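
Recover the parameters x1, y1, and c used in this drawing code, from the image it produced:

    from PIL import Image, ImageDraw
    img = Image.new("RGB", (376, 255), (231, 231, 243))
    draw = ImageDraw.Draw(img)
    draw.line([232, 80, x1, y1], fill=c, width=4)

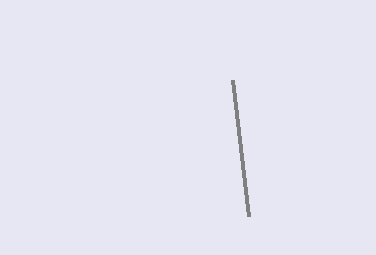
x1 = 248, y1 = 216, c = 'gray'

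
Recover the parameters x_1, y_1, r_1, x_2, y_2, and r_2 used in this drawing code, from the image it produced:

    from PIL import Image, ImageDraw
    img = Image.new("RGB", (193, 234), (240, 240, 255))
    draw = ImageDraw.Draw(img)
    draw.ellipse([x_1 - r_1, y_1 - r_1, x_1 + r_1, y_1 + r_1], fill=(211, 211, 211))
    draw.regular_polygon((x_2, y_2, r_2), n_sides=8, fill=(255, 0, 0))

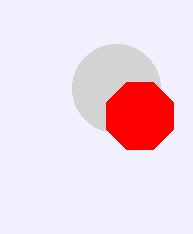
x_1 = 116; y_1 = 88; r_1 = 44; x_2 = 140; y_2 = 116; r_2 = 36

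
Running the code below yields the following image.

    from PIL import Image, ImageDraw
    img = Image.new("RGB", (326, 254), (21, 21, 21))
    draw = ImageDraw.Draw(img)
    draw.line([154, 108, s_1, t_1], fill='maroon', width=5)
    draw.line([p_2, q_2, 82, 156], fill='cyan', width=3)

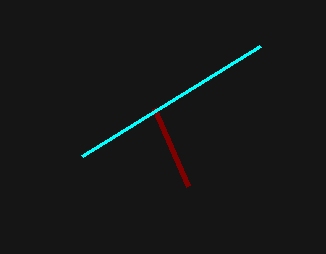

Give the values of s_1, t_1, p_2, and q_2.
s_1 = 188
t_1 = 186
p_2 = 260
q_2 = 46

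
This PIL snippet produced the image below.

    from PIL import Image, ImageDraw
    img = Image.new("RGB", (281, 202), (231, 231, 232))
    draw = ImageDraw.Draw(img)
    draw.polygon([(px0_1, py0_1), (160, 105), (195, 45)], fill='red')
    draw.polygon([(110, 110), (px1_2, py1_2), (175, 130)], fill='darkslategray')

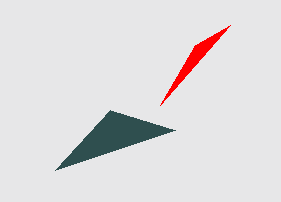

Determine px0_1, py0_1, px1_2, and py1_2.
px0_1 = 230, py0_1 = 25, px1_2 = 55, py1_2 = 170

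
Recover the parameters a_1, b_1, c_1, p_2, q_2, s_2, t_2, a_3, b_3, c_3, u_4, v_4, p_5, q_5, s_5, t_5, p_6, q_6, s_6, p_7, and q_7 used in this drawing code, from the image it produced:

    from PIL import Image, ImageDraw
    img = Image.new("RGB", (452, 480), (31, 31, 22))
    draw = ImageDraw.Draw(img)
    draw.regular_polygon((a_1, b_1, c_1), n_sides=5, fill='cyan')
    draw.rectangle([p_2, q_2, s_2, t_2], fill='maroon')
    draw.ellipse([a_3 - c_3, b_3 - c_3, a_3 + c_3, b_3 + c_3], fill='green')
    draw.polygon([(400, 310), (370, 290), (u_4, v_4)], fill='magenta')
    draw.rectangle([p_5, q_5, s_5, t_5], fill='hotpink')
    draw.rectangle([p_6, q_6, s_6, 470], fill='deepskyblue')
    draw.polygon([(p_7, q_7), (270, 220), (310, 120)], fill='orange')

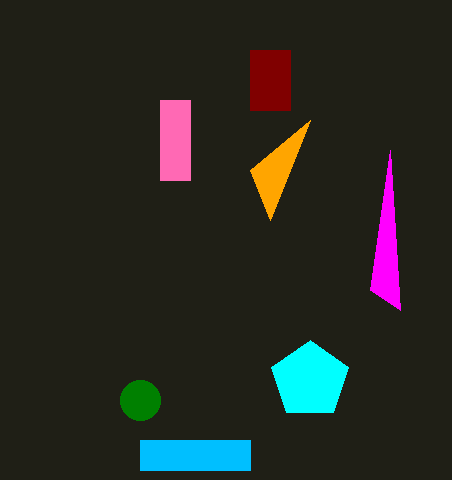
a_1 = 310, b_1 = 380, c_1 = 40, p_2 = 250, q_2 = 50, s_2 = 290, t_2 = 110, a_3 = 140, b_3 = 400, c_3 = 20, u_4 = 390, v_4 = 150, p_5 = 160, q_5 = 100, s_5 = 190, t_5 = 180, p_6 = 140, q_6 = 440, s_6 = 250, p_7 = 250, q_7 = 170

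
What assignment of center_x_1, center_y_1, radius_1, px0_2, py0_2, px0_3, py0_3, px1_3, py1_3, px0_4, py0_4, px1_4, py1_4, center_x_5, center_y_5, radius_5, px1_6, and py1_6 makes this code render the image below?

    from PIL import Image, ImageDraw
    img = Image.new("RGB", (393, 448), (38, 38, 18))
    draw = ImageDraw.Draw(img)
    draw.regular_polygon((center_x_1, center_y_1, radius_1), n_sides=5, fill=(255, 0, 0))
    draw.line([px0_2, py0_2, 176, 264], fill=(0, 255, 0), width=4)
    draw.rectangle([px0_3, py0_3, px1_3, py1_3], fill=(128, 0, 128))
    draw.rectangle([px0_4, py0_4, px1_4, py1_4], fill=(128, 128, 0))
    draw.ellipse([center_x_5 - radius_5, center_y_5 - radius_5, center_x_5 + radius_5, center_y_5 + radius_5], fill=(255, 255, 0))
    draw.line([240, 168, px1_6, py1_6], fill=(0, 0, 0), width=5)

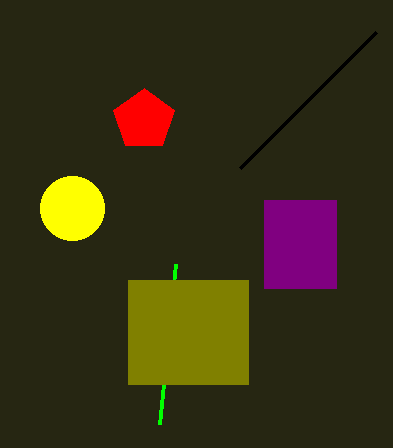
center_x_1 = 144, center_y_1 = 120, radius_1 = 32, px0_2 = 160, py0_2 = 424, px0_3 = 264, py0_3 = 200, px1_3 = 336, py1_3 = 288, px0_4 = 128, py0_4 = 280, px1_4 = 248, py1_4 = 384, center_x_5 = 72, center_y_5 = 208, radius_5 = 32, px1_6 = 376, py1_6 = 32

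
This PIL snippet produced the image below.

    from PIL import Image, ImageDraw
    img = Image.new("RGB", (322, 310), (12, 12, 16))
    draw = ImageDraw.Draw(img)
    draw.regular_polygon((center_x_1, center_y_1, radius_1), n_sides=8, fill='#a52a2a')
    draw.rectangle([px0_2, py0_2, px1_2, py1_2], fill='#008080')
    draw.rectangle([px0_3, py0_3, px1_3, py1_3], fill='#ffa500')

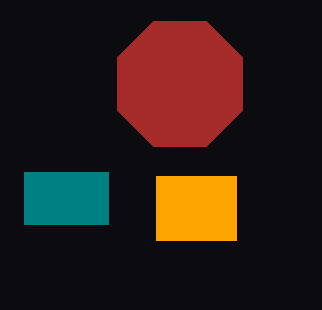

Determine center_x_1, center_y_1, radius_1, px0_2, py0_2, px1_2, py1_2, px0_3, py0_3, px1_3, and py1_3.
center_x_1 = 180
center_y_1 = 84
radius_1 = 68
px0_2 = 24
py0_2 = 172
px1_2 = 108
py1_2 = 224
px0_3 = 156
py0_3 = 176
px1_3 = 236
py1_3 = 240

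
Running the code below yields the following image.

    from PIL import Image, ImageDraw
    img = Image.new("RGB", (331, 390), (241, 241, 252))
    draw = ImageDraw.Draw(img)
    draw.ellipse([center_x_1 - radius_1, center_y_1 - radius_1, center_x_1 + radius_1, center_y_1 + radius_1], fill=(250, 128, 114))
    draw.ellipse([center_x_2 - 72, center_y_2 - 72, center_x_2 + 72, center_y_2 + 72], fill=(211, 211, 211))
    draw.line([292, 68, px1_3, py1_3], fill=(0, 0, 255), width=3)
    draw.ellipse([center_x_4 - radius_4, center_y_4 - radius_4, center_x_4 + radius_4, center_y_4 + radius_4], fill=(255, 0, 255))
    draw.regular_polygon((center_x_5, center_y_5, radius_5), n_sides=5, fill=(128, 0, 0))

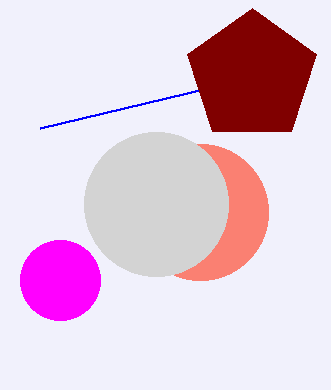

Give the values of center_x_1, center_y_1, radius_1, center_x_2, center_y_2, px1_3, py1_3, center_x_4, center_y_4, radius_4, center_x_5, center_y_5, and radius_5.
center_x_1 = 200, center_y_1 = 212, radius_1 = 68, center_x_2 = 156, center_y_2 = 204, px1_3 = 40, py1_3 = 128, center_x_4 = 60, center_y_4 = 280, radius_4 = 40, center_x_5 = 252, center_y_5 = 76, radius_5 = 68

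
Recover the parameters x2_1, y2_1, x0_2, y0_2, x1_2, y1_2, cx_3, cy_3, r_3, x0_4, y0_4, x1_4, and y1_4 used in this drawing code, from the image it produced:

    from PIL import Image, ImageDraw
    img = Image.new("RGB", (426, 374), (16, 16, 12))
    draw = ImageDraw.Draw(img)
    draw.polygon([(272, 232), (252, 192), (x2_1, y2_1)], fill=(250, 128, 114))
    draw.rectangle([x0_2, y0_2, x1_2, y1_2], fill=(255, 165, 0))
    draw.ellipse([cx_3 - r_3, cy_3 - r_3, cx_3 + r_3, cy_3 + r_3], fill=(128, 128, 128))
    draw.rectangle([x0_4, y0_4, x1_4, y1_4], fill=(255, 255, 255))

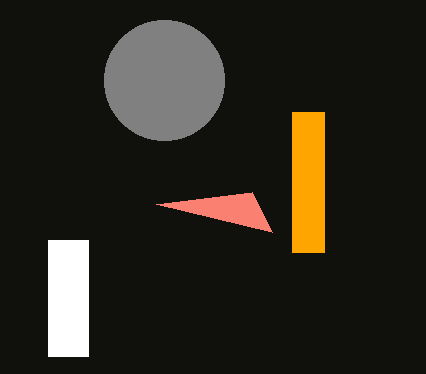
x2_1 = 156, y2_1 = 204, x0_2 = 292, y0_2 = 112, x1_2 = 324, y1_2 = 252, cx_3 = 164, cy_3 = 80, r_3 = 60, x0_4 = 48, y0_4 = 240, x1_4 = 88, y1_4 = 356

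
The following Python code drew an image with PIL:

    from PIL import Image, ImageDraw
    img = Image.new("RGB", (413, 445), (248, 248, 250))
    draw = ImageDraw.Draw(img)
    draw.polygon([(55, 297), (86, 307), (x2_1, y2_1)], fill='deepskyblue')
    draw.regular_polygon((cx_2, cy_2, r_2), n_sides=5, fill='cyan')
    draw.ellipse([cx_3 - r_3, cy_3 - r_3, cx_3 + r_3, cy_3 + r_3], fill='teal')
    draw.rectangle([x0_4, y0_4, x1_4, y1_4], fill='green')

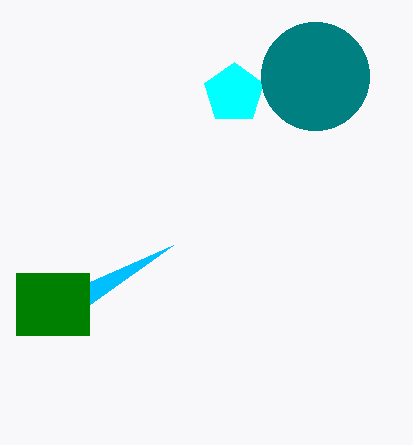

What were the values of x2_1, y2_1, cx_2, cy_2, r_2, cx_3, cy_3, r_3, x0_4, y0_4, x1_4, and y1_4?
x2_1 = 173
y2_1 = 245
cx_2 = 234
cy_2 = 93
r_2 = 31
cx_3 = 315
cy_3 = 76
r_3 = 54
x0_4 = 16
y0_4 = 273
x1_4 = 89
y1_4 = 335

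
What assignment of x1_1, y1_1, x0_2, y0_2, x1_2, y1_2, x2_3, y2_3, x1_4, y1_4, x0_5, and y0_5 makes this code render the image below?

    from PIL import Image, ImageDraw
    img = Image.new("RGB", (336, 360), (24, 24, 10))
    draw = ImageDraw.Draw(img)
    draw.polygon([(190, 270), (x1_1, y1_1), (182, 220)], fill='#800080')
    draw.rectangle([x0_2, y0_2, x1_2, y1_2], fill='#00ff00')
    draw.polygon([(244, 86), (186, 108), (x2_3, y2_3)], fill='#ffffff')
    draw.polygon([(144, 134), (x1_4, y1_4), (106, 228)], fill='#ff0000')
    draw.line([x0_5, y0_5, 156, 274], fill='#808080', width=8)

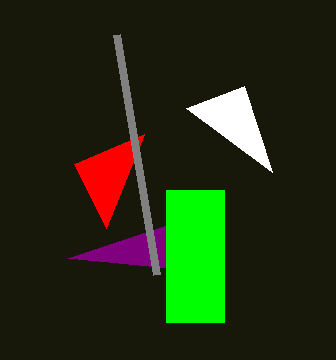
x1_1 = 68; y1_1 = 258; x0_2 = 166; y0_2 = 190; x1_2 = 224; y1_2 = 322; x2_3 = 272; y2_3 = 172; x1_4 = 74; y1_4 = 164; x0_5 = 116; y0_5 = 34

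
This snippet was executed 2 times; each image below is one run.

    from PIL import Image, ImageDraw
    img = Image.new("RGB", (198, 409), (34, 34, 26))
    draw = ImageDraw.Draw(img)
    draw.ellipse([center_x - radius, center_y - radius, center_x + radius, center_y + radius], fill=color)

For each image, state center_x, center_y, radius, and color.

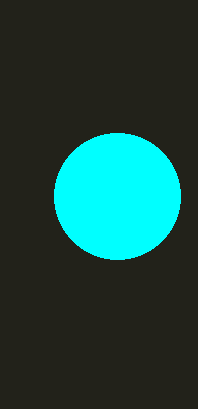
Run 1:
center_x = 117
center_y = 196
radius = 63
color = 'cyan'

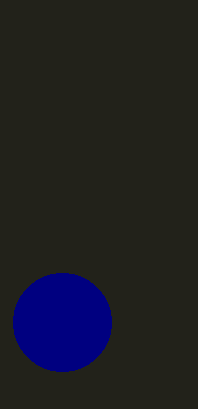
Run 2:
center_x = 62; center_y = 322; radius = 49; color = 'navy'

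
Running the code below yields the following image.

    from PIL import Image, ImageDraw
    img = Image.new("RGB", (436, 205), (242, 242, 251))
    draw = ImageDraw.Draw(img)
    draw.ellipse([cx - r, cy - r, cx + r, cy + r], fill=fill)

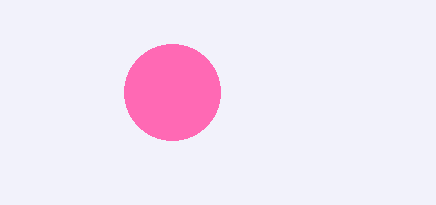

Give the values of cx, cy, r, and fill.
cx = 172, cy = 92, r = 48, fill = 'hotpink'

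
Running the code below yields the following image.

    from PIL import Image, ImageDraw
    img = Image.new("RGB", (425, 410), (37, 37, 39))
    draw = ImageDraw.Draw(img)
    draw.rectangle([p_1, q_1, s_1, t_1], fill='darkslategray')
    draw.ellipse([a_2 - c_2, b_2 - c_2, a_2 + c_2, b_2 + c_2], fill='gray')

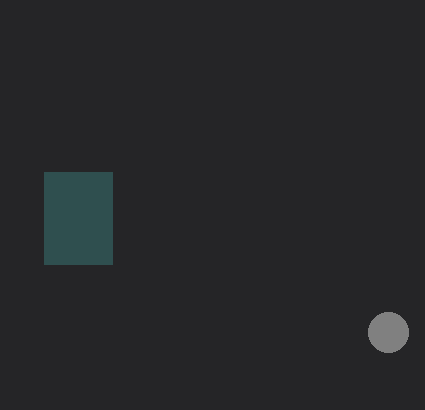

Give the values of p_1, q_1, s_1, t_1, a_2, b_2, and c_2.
p_1 = 44, q_1 = 172, s_1 = 112, t_1 = 264, a_2 = 388, b_2 = 332, c_2 = 20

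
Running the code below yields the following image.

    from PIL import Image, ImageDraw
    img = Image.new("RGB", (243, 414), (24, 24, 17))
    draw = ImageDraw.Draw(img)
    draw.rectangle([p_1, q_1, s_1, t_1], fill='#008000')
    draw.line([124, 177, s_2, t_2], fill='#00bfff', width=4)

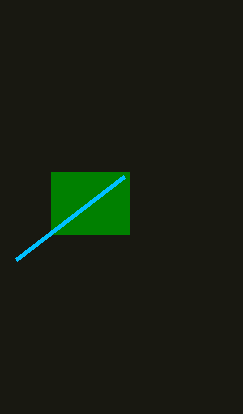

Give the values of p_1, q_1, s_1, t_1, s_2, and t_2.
p_1 = 51
q_1 = 172
s_1 = 129
t_1 = 234
s_2 = 16
t_2 = 260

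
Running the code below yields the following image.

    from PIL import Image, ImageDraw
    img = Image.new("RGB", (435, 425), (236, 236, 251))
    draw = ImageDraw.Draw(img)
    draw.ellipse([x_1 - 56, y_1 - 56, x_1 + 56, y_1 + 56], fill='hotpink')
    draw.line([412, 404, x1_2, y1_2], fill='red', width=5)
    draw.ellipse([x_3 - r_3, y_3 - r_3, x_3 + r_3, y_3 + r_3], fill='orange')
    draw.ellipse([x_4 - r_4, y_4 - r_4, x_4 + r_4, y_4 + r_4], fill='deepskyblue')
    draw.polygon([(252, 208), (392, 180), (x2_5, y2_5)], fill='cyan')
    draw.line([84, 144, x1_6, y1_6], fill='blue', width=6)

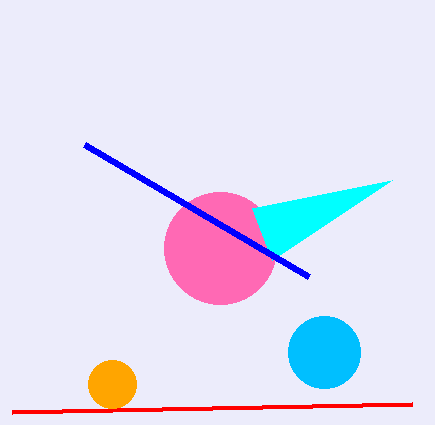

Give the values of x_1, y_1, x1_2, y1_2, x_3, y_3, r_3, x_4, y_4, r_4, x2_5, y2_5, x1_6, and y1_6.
x_1 = 220; y_1 = 248; x1_2 = 12; y1_2 = 412; x_3 = 112; y_3 = 384; r_3 = 24; x_4 = 324; y_4 = 352; r_4 = 36; x2_5 = 272; y2_5 = 260; x1_6 = 308; y1_6 = 276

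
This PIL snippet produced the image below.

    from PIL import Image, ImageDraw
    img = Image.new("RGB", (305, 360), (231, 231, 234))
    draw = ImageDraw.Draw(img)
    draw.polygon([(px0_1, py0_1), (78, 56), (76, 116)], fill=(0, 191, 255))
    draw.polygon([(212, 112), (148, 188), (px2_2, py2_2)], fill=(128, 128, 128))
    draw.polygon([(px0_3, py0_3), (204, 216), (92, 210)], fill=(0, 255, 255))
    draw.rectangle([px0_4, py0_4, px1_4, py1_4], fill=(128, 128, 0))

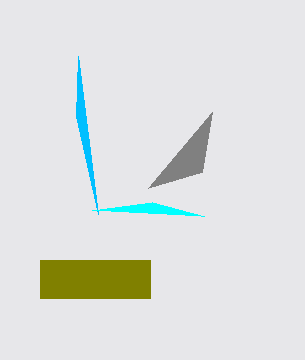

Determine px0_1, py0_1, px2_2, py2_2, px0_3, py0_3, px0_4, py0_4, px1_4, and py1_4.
px0_1 = 98
py0_1 = 214
px2_2 = 202
py2_2 = 172
px0_3 = 152
py0_3 = 202
px0_4 = 40
py0_4 = 260
px1_4 = 150
py1_4 = 298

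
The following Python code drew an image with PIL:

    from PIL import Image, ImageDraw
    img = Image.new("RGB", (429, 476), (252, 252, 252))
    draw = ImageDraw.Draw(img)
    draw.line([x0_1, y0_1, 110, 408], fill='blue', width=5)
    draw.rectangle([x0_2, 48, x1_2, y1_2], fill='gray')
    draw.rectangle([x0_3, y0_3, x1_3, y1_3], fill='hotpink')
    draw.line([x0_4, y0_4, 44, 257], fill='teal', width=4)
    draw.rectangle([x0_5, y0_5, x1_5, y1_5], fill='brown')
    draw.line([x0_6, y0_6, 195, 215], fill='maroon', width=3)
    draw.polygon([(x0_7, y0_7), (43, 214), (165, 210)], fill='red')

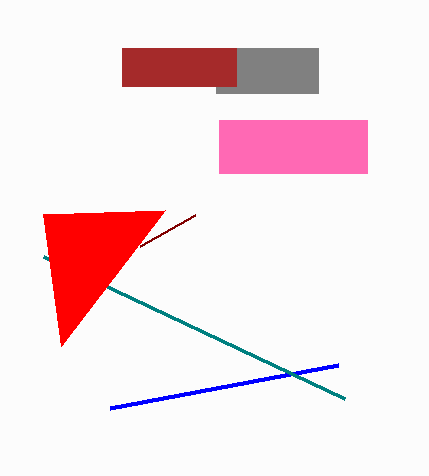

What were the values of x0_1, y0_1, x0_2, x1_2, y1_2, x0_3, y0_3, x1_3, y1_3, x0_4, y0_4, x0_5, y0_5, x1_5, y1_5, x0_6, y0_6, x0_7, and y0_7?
x0_1 = 338; y0_1 = 365; x0_2 = 216; x1_2 = 318; y1_2 = 93; x0_3 = 219; y0_3 = 120; x1_3 = 367; y1_3 = 173; x0_4 = 345; y0_4 = 399; x0_5 = 122; y0_5 = 48; x1_5 = 236; y1_5 = 86; x0_6 = 140; y0_6 = 246; x0_7 = 61; y0_7 = 346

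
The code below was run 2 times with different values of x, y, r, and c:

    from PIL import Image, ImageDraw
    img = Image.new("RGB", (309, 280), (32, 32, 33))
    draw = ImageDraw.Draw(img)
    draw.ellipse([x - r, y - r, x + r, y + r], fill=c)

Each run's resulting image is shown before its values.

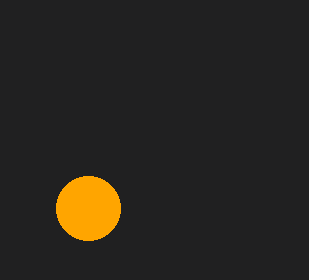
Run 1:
x = 88, y = 208, r = 32, c = 'orange'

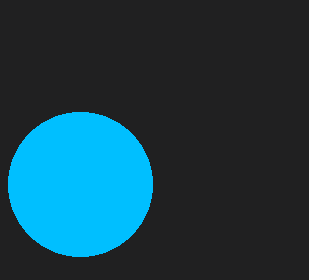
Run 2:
x = 80
y = 184
r = 72
c = 'deepskyblue'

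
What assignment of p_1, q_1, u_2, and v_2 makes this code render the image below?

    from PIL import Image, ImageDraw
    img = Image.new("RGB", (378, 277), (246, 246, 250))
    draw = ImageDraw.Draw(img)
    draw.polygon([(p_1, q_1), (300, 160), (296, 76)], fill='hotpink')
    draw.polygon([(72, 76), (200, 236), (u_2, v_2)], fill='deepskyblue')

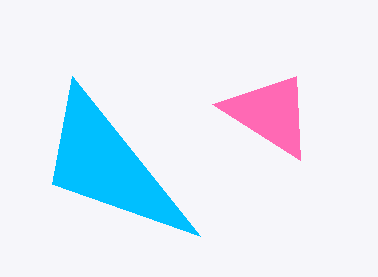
p_1 = 212, q_1 = 104, u_2 = 52, v_2 = 184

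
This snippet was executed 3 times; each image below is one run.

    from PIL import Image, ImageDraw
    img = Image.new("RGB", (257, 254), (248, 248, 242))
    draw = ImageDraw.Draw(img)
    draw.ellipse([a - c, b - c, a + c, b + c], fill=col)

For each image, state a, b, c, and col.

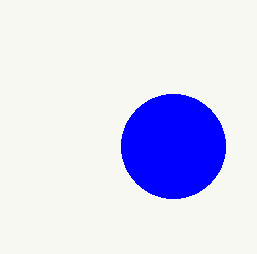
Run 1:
a = 173
b = 146
c = 52
col = 'blue'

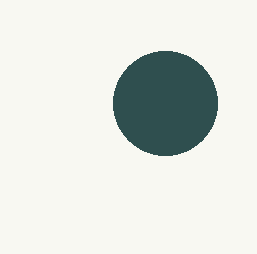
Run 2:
a = 165; b = 103; c = 52; col = 'darkslategray'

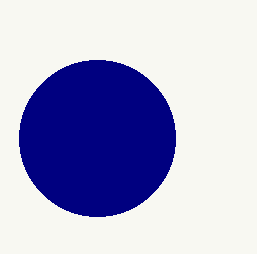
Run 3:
a = 97, b = 138, c = 78, col = 'navy'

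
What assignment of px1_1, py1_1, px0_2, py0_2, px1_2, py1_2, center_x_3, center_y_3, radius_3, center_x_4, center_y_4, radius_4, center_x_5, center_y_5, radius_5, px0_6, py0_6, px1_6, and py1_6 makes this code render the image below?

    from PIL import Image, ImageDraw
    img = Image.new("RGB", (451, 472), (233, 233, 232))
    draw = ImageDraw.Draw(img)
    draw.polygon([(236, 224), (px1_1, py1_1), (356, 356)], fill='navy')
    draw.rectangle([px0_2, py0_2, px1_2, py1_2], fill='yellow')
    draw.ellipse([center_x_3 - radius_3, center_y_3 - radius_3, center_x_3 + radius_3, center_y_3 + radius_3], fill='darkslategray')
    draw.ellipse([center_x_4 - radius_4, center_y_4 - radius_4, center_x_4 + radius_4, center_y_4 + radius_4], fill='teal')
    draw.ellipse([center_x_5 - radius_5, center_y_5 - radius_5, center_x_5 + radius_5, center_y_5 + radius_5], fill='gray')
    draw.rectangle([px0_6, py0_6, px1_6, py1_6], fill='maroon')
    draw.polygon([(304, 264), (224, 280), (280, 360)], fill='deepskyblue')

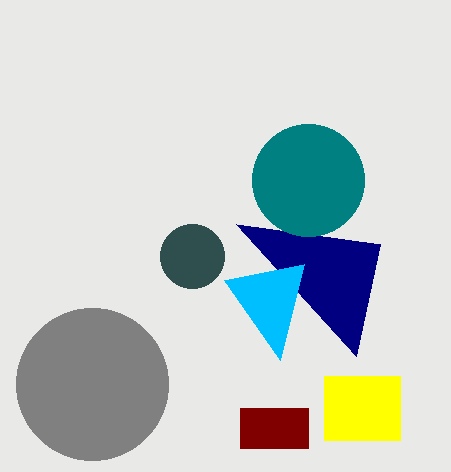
px1_1 = 380, py1_1 = 244, px0_2 = 324, py0_2 = 376, px1_2 = 400, py1_2 = 440, center_x_3 = 192, center_y_3 = 256, radius_3 = 32, center_x_4 = 308, center_y_4 = 180, radius_4 = 56, center_x_5 = 92, center_y_5 = 384, radius_5 = 76, px0_6 = 240, py0_6 = 408, px1_6 = 308, py1_6 = 448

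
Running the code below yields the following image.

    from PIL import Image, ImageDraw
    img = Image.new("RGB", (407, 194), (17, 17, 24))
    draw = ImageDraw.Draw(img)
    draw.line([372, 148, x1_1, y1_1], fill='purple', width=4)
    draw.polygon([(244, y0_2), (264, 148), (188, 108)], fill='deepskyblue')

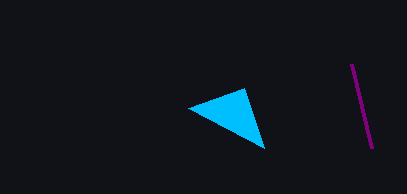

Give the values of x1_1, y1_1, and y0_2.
x1_1 = 352, y1_1 = 64, y0_2 = 88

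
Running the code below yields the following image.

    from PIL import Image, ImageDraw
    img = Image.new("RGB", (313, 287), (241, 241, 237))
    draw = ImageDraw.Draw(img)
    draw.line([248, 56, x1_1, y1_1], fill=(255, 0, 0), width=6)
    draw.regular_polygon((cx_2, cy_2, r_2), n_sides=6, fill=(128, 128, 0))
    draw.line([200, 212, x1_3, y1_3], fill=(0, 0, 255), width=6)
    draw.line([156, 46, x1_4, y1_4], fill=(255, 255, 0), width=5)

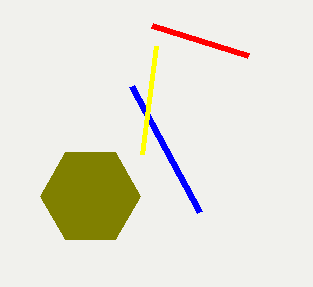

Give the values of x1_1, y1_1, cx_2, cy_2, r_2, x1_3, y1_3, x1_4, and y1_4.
x1_1 = 152, y1_1 = 26, cx_2 = 90, cy_2 = 196, r_2 = 50, x1_3 = 132, y1_3 = 86, x1_4 = 142, y1_4 = 154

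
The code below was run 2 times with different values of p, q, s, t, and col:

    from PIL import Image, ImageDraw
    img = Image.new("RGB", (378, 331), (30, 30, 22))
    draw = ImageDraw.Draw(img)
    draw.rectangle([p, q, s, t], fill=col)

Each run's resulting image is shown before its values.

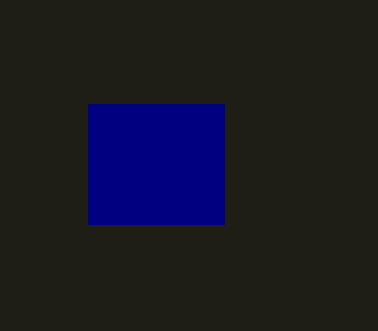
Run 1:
p = 88
q = 104
s = 224
t = 224
col = 'navy'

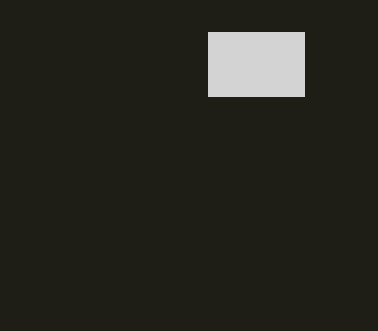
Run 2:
p = 208
q = 32
s = 304
t = 96
col = 'lightgray'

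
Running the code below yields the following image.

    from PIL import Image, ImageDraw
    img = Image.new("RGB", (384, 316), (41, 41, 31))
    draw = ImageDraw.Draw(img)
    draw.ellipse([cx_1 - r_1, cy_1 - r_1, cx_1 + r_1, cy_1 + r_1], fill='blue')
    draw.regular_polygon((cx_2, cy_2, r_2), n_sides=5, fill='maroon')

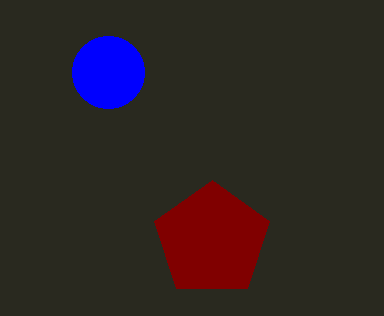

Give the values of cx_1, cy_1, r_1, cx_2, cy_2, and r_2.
cx_1 = 108, cy_1 = 72, r_1 = 36, cx_2 = 212, cy_2 = 240, r_2 = 60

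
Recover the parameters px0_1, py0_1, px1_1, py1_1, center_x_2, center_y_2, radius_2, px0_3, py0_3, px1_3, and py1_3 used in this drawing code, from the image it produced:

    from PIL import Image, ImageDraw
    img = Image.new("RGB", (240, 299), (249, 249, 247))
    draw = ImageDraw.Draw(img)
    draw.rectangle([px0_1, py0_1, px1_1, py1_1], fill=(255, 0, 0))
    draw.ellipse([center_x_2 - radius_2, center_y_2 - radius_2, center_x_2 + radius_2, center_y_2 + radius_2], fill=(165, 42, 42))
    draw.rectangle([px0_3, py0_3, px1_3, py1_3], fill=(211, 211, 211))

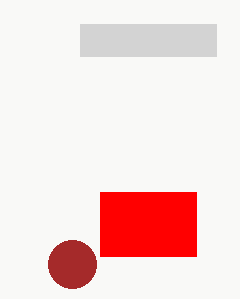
px0_1 = 100, py0_1 = 192, px1_1 = 196, py1_1 = 256, center_x_2 = 72, center_y_2 = 264, radius_2 = 24, px0_3 = 80, py0_3 = 24, px1_3 = 216, py1_3 = 56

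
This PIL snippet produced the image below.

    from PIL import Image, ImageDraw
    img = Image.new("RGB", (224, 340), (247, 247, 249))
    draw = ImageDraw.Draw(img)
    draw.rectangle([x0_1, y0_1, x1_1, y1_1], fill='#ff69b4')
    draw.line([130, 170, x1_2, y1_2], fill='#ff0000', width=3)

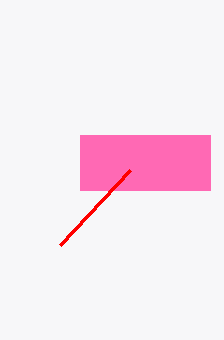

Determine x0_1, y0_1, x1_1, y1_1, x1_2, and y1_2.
x0_1 = 80; y0_1 = 135; x1_1 = 210; y1_1 = 190; x1_2 = 60; y1_2 = 245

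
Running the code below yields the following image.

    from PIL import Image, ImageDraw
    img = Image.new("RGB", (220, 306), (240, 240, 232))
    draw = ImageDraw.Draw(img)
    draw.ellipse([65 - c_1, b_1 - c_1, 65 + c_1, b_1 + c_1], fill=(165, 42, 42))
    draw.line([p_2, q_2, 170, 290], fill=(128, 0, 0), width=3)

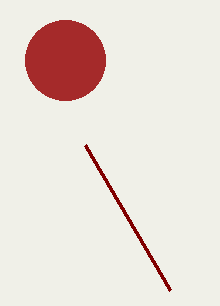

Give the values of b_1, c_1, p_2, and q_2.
b_1 = 60, c_1 = 40, p_2 = 85, q_2 = 145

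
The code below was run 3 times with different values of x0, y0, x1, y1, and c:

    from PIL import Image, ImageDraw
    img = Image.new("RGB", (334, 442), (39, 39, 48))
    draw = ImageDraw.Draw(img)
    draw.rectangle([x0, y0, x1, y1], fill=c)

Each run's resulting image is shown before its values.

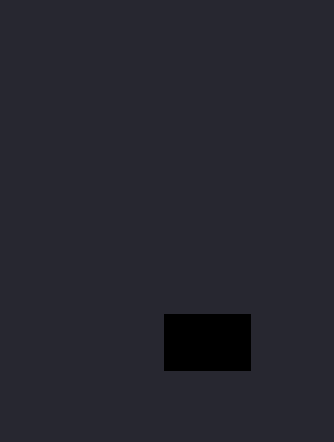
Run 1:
x0 = 164
y0 = 314
x1 = 250
y1 = 370
c = 'black'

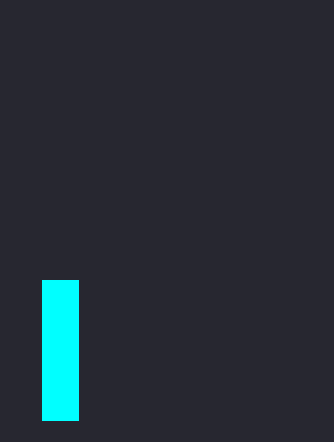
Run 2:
x0 = 42, y0 = 280, x1 = 78, y1 = 420, c = 'cyan'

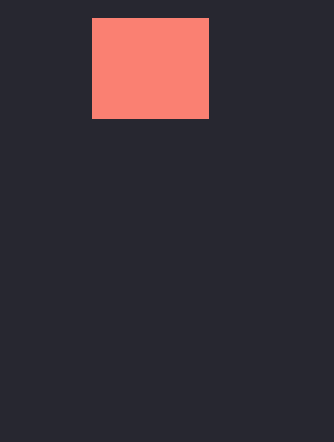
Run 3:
x0 = 92; y0 = 18; x1 = 208; y1 = 118; c = 'salmon'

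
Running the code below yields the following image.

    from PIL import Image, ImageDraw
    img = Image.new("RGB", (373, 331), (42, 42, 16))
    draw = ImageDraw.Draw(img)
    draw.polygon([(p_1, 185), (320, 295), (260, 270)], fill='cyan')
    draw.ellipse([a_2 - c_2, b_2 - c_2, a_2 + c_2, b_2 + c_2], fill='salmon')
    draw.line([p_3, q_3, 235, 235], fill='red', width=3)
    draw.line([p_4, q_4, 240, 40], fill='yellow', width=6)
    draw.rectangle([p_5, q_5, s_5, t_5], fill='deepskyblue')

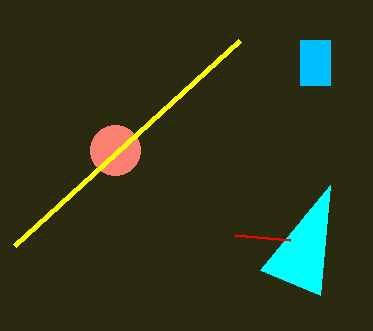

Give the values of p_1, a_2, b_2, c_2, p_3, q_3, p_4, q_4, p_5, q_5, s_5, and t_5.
p_1 = 330
a_2 = 115
b_2 = 150
c_2 = 25
p_3 = 290
q_3 = 240
p_4 = 15
q_4 = 245
p_5 = 300
q_5 = 40
s_5 = 330
t_5 = 85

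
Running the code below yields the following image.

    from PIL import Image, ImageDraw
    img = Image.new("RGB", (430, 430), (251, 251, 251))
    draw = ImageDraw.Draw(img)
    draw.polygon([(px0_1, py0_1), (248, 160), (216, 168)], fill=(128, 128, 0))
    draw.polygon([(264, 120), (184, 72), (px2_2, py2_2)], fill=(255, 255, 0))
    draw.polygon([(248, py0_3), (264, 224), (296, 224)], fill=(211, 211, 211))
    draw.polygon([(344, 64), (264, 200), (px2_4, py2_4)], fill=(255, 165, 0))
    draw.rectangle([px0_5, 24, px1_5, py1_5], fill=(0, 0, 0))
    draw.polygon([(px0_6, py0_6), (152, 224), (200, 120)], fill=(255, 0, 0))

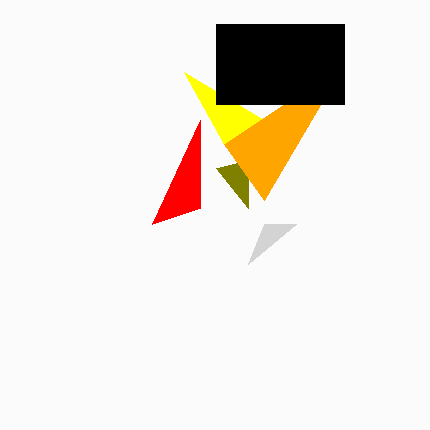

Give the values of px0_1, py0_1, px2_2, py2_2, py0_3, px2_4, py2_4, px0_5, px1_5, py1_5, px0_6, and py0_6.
px0_1 = 248
py0_1 = 208
px2_2 = 224
py2_2 = 144
py0_3 = 264
px2_4 = 224
py2_4 = 144
px0_5 = 216
px1_5 = 344
py1_5 = 104
px0_6 = 200
py0_6 = 208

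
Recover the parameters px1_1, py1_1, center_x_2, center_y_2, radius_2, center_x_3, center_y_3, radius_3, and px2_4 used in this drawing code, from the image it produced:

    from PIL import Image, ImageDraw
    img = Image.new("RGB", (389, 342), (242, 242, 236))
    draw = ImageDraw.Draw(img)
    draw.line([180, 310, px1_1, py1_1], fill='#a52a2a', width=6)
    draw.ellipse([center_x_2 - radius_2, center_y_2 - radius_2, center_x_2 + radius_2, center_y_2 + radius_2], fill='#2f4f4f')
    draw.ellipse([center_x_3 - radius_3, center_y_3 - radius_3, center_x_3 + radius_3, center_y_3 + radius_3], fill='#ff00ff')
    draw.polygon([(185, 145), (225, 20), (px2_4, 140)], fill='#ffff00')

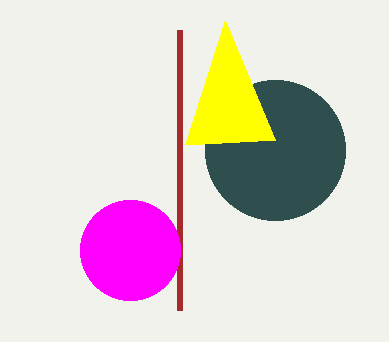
px1_1 = 180; py1_1 = 30; center_x_2 = 275; center_y_2 = 150; radius_2 = 70; center_x_3 = 130; center_y_3 = 250; radius_3 = 50; px2_4 = 275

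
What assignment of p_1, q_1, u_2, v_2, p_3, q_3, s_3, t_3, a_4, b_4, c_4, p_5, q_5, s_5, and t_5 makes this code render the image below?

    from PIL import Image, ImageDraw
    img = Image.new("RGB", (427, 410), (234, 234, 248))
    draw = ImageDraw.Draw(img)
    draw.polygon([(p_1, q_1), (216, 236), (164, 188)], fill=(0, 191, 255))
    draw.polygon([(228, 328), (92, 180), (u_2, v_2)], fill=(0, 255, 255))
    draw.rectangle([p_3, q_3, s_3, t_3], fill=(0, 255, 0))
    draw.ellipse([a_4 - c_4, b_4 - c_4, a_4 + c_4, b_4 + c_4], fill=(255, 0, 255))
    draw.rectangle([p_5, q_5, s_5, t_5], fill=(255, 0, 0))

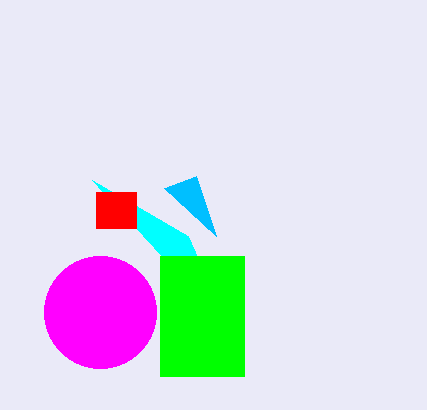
p_1 = 196; q_1 = 176; u_2 = 188; v_2 = 236; p_3 = 160; q_3 = 256; s_3 = 244; t_3 = 376; a_4 = 100; b_4 = 312; c_4 = 56; p_5 = 96; q_5 = 192; s_5 = 136; t_5 = 228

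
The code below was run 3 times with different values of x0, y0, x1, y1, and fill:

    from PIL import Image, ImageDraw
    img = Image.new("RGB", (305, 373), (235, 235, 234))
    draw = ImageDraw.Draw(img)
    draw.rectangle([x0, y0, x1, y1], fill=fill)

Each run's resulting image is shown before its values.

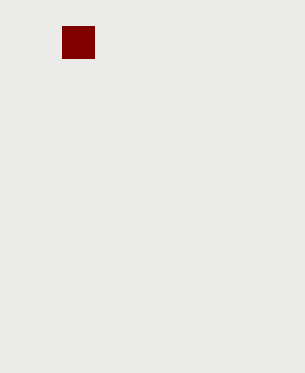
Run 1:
x0 = 62, y0 = 26, x1 = 94, y1 = 58, fill = 'maroon'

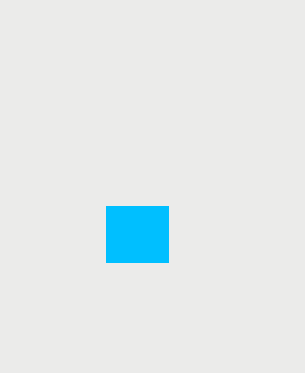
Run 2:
x0 = 106; y0 = 206; x1 = 168; y1 = 262; fill = 'deepskyblue'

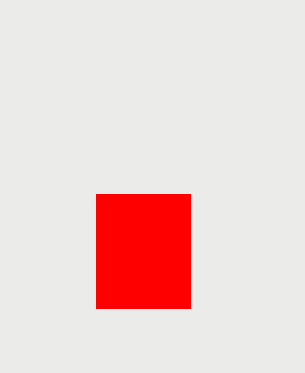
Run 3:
x0 = 96
y0 = 194
x1 = 190
y1 = 308
fill = 'red'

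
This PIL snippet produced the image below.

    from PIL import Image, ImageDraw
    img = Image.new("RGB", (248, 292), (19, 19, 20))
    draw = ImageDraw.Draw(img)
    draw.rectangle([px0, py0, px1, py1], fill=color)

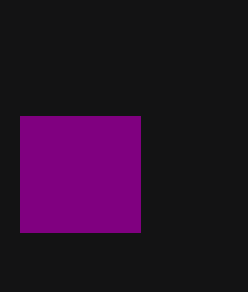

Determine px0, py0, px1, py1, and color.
px0 = 20
py0 = 116
px1 = 140
py1 = 232
color = 'purple'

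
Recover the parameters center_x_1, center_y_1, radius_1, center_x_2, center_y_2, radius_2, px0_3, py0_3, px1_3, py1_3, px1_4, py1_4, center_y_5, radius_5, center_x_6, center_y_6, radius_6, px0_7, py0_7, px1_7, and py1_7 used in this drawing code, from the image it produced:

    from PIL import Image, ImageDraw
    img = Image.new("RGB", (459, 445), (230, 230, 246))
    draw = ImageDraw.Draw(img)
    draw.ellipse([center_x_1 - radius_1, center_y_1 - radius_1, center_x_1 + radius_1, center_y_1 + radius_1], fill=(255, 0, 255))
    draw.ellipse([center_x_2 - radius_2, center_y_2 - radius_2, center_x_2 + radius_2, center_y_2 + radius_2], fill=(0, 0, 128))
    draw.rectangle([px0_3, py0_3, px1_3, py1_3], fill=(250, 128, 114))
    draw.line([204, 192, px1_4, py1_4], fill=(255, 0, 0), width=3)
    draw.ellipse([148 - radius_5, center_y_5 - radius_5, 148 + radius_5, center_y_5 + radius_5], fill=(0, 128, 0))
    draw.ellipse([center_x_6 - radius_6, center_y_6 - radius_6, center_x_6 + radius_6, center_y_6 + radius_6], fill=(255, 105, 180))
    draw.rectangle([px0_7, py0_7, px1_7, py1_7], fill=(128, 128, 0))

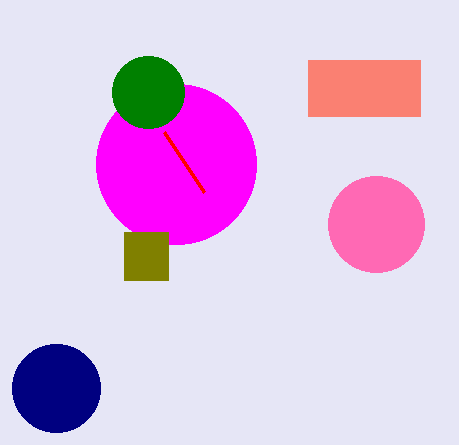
center_x_1 = 176, center_y_1 = 164, radius_1 = 80, center_x_2 = 56, center_y_2 = 388, radius_2 = 44, px0_3 = 308, py0_3 = 60, px1_3 = 420, py1_3 = 116, px1_4 = 164, py1_4 = 132, center_y_5 = 92, radius_5 = 36, center_x_6 = 376, center_y_6 = 224, radius_6 = 48, px0_7 = 124, py0_7 = 232, px1_7 = 168, py1_7 = 280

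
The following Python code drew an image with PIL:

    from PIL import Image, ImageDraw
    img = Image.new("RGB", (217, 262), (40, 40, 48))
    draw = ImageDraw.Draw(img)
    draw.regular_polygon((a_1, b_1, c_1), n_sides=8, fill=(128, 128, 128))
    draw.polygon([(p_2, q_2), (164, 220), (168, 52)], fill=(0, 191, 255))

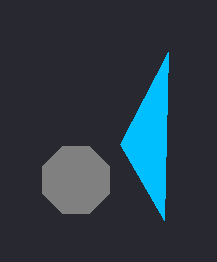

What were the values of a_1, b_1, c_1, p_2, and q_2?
a_1 = 76; b_1 = 180; c_1 = 36; p_2 = 120; q_2 = 144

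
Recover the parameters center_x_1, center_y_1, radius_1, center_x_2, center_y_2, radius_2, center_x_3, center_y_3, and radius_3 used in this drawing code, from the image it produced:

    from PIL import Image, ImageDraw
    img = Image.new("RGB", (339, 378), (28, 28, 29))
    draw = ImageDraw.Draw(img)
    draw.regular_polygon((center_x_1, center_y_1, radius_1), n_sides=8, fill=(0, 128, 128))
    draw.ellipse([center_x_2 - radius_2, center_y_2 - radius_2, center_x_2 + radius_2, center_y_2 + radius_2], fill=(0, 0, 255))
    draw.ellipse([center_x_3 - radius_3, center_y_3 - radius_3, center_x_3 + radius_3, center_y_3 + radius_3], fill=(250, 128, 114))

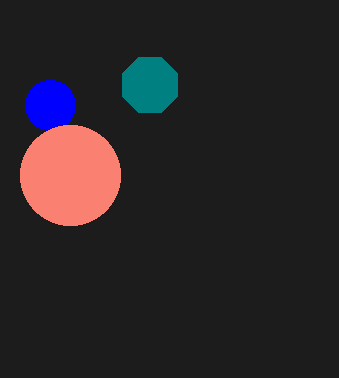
center_x_1 = 150; center_y_1 = 85; radius_1 = 30; center_x_2 = 50; center_y_2 = 105; radius_2 = 25; center_x_3 = 70; center_y_3 = 175; radius_3 = 50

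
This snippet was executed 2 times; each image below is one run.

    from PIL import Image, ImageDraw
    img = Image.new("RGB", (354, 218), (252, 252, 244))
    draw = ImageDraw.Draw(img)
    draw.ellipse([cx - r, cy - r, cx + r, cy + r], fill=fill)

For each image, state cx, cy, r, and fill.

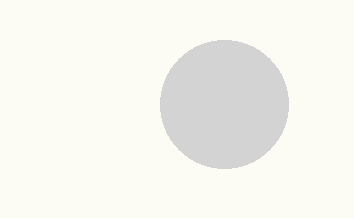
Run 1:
cx = 224; cy = 104; r = 64; fill = 'lightgray'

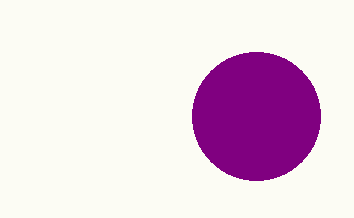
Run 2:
cx = 256, cy = 116, r = 64, fill = 'purple'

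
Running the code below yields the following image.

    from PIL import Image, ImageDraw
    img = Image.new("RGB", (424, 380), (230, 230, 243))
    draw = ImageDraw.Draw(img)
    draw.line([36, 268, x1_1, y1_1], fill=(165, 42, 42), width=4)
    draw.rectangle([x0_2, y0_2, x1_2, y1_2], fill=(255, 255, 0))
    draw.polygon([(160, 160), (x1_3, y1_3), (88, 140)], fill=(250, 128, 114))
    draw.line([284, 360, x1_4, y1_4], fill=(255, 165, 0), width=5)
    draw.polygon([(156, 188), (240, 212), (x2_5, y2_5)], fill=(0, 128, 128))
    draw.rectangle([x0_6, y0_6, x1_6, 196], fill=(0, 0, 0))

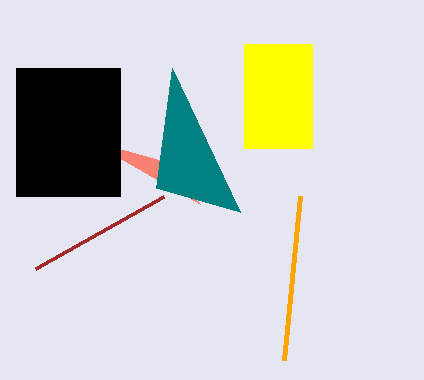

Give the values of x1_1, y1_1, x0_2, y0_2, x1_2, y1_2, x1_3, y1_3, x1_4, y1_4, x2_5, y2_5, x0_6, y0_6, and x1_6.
x1_1 = 164
y1_1 = 196
x0_2 = 244
y0_2 = 44
x1_2 = 312
y1_2 = 148
x1_3 = 200
y1_3 = 204
x1_4 = 300
y1_4 = 196
x2_5 = 172
y2_5 = 68
x0_6 = 16
y0_6 = 68
x1_6 = 120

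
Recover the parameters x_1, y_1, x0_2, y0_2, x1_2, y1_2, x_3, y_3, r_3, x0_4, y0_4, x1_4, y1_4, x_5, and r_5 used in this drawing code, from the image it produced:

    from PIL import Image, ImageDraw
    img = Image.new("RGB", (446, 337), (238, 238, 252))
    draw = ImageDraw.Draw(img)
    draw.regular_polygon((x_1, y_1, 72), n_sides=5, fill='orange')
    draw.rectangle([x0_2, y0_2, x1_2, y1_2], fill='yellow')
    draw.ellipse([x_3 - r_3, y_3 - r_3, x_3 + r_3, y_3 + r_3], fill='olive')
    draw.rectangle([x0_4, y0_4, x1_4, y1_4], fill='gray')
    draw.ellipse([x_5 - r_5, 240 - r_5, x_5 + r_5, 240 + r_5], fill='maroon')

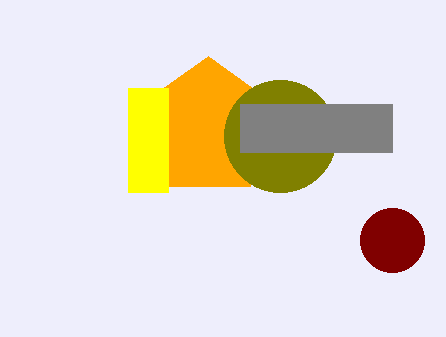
x_1 = 208
y_1 = 128
x0_2 = 128
y0_2 = 88
x1_2 = 168
y1_2 = 192
x_3 = 280
y_3 = 136
r_3 = 56
x0_4 = 240
y0_4 = 104
x1_4 = 392
y1_4 = 152
x_5 = 392
r_5 = 32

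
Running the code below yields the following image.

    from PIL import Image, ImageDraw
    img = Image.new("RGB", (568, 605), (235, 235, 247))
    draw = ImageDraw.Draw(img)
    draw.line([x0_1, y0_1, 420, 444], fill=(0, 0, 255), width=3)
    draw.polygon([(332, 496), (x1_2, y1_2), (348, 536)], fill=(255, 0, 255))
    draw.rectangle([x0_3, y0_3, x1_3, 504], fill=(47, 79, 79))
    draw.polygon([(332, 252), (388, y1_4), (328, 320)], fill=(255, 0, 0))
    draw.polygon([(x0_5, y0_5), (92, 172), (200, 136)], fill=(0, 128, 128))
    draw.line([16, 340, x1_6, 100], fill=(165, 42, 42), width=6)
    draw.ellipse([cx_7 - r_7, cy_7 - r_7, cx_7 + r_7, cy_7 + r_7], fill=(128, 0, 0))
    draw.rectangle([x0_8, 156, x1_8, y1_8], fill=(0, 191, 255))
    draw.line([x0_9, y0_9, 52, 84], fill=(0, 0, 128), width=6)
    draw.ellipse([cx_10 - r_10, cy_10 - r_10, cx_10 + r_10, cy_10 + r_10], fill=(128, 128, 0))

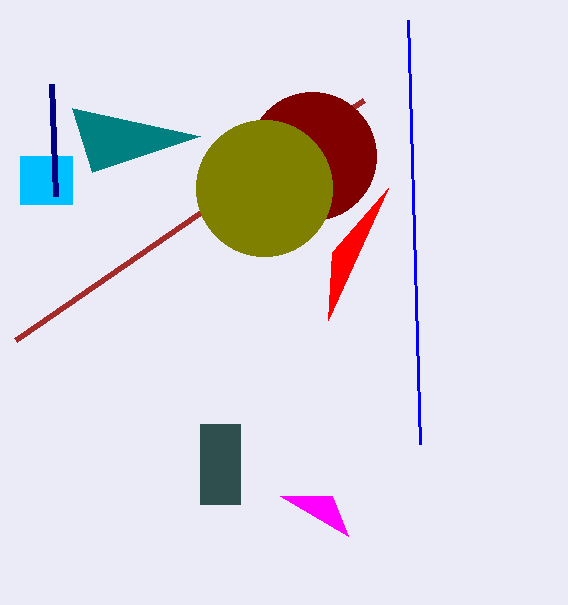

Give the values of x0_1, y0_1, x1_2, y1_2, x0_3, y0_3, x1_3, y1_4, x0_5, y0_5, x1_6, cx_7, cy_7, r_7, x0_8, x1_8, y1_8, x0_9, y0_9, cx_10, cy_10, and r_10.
x0_1 = 408, y0_1 = 20, x1_2 = 280, y1_2 = 496, x0_3 = 200, y0_3 = 424, x1_3 = 240, y1_4 = 188, x0_5 = 72, y0_5 = 108, x1_6 = 364, cx_7 = 312, cy_7 = 156, r_7 = 64, x0_8 = 20, x1_8 = 72, y1_8 = 204, x0_9 = 56, y0_9 = 196, cx_10 = 264, cy_10 = 188, r_10 = 68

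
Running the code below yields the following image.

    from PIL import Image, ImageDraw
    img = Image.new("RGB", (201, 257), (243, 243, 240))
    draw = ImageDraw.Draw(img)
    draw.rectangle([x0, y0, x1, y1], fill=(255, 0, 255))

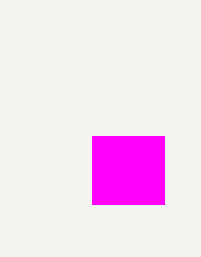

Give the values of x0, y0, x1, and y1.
x0 = 92
y0 = 136
x1 = 164
y1 = 204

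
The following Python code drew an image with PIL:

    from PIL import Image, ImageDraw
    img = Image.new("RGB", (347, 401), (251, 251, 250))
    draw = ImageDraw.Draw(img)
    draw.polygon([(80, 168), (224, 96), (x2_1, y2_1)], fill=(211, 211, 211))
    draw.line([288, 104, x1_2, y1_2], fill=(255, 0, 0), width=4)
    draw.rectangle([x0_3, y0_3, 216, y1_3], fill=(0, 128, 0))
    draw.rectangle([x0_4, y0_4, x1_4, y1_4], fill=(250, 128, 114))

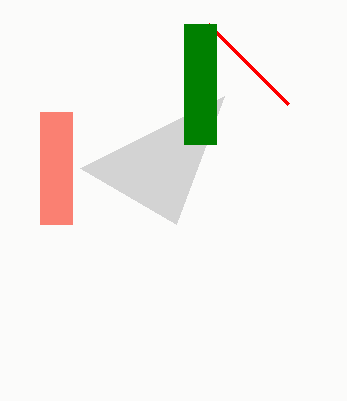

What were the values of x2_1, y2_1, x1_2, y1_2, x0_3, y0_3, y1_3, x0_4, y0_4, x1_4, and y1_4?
x2_1 = 176; y2_1 = 224; x1_2 = 208; y1_2 = 24; x0_3 = 184; y0_3 = 24; y1_3 = 144; x0_4 = 40; y0_4 = 112; x1_4 = 72; y1_4 = 224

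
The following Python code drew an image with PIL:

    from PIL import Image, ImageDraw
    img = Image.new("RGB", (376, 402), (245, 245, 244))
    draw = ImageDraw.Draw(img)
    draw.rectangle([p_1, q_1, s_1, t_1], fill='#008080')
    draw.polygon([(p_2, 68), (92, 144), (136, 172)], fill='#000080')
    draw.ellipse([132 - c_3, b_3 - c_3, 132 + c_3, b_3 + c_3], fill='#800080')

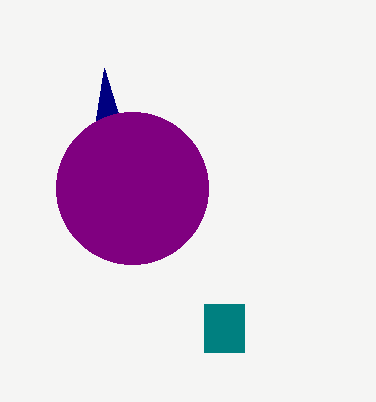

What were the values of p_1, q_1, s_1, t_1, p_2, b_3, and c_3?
p_1 = 204
q_1 = 304
s_1 = 244
t_1 = 352
p_2 = 104
b_3 = 188
c_3 = 76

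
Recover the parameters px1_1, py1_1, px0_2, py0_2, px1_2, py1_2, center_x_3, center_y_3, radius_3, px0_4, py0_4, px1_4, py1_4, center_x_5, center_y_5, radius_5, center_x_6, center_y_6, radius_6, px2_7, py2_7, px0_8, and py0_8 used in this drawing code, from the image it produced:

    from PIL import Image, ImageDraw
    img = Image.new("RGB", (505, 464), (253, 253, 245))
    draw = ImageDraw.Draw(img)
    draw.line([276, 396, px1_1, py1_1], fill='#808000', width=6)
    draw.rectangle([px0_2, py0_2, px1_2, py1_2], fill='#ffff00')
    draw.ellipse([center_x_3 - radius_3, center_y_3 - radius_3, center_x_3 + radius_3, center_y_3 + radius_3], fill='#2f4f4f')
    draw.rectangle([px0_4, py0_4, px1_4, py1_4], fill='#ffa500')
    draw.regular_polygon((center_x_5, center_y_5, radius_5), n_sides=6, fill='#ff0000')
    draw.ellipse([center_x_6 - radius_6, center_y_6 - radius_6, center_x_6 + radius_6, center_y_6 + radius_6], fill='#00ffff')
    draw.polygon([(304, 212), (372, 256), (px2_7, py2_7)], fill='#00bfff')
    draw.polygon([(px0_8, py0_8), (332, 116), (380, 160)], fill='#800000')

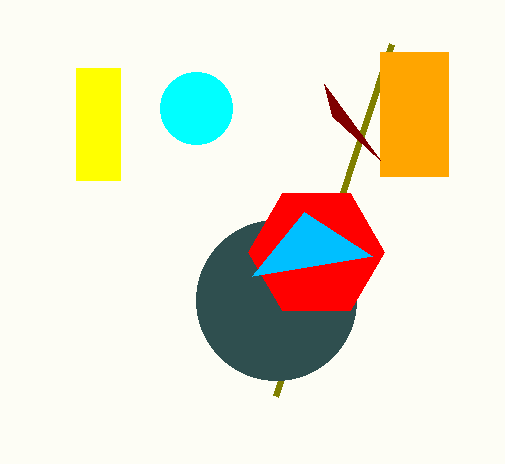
px1_1 = 392
py1_1 = 44
px0_2 = 76
py0_2 = 68
px1_2 = 120
py1_2 = 180
center_x_3 = 276
center_y_3 = 300
radius_3 = 80
px0_4 = 380
py0_4 = 52
px1_4 = 448
py1_4 = 176
center_x_5 = 316
center_y_5 = 252
radius_5 = 68
center_x_6 = 196
center_y_6 = 108
radius_6 = 36
px2_7 = 252
py2_7 = 276
px0_8 = 324
py0_8 = 84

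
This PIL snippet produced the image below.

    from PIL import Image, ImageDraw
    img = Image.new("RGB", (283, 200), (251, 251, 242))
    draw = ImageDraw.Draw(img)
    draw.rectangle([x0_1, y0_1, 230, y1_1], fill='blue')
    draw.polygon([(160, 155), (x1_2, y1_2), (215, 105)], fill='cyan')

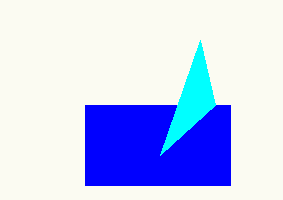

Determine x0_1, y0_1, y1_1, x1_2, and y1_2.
x0_1 = 85; y0_1 = 105; y1_1 = 185; x1_2 = 200; y1_2 = 40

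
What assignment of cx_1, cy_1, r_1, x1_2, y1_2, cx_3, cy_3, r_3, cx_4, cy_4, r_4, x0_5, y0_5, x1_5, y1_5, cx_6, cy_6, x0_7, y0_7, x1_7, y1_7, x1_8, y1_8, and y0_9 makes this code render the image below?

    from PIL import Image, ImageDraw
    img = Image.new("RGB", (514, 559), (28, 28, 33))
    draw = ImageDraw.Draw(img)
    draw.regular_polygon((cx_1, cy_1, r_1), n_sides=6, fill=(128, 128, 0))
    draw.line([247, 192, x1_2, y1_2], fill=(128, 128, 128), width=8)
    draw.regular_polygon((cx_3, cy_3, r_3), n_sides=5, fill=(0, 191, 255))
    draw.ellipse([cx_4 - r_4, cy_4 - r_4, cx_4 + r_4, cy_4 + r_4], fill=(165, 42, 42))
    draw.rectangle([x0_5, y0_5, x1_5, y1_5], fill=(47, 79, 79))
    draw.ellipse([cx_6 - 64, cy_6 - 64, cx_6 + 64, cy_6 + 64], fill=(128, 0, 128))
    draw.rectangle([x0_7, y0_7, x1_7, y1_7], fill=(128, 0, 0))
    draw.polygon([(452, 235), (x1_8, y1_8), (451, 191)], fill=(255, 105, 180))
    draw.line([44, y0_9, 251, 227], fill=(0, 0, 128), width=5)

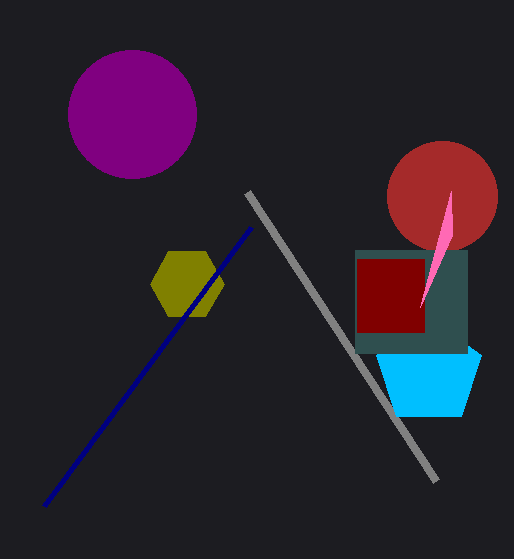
cx_1 = 187, cy_1 = 284, r_1 = 37, x1_2 = 436, y1_2 = 481, cx_3 = 429, cy_3 = 372, r_3 = 55, cx_4 = 442, cy_4 = 196, r_4 = 55, x0_5 = 355, y0_5 = 250, x1_5 = 467, y1_5 = 353, cx_6 = 132, cy_6 = 114, x0_7 = 357, y0_7 = 259, x1_7 = 424, y1_7 = 332, x1_8 = 420, y1_8 = 307, y0_9 = 506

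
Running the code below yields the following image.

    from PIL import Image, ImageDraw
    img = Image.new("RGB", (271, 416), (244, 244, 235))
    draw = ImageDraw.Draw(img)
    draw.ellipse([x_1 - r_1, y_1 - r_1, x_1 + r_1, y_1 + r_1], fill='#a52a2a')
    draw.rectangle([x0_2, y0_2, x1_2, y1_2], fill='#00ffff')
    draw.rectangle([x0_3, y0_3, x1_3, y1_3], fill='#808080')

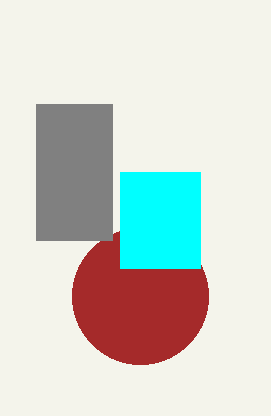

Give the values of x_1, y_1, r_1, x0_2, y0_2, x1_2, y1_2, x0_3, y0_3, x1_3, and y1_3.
x_1 = 140
y_1 = 296
r_1 = 68
x0_2 = 120
y0_2 = 172
x1_2 = 200
y1_2 = 268
x0_3 = 36
y0_3 = 104
x1_3 = 112
y1_3 = 240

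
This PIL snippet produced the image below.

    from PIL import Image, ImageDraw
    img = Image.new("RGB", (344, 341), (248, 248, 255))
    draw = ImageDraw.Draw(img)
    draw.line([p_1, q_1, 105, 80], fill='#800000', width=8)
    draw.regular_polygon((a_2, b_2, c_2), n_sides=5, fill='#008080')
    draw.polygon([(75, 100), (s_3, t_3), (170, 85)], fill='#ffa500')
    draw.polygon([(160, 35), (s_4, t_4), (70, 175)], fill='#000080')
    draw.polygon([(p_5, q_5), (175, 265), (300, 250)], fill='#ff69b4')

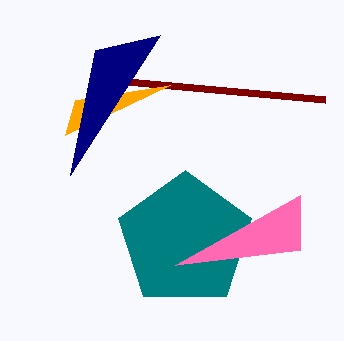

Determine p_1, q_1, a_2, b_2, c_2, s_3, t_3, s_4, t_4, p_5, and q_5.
p_1 = 325, q_1 = 100, a_2 = 185, b_2 = 240, c_2 = 70, s_3 = 65, t_3 = 135, s_4 = 95, t_4 = 50, p_5 = 300, q_5 = 195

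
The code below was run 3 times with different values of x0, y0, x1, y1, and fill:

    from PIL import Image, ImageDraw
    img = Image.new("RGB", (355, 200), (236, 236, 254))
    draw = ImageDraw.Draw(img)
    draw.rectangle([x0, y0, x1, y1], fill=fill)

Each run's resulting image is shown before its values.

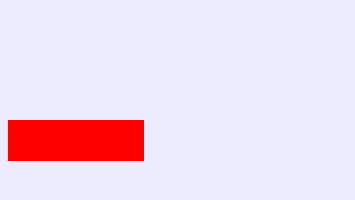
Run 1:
x0 = 8
y0 = 120
x1 = 143
y1 = 160
fill = 'red'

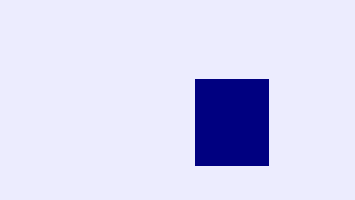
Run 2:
x0 = 195; y0 = 79; x1 = 268; y1 = 165; fill = 'navy'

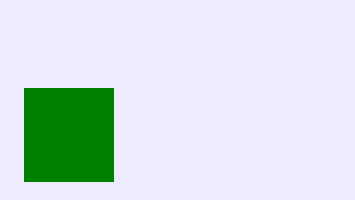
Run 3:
x0 = 24; y0 = 88; x1 = 113; y1 = 181; fill = 'green'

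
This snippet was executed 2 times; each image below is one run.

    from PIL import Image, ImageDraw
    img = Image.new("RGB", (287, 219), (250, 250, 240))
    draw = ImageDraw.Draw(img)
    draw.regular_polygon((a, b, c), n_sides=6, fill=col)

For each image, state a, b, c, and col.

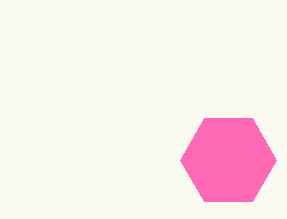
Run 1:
a = 228
b = 160
c = 48
col = 'hotpink'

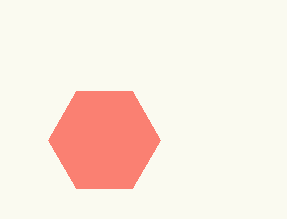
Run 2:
a = 104; b = 140; c = 56; col = 'salmon'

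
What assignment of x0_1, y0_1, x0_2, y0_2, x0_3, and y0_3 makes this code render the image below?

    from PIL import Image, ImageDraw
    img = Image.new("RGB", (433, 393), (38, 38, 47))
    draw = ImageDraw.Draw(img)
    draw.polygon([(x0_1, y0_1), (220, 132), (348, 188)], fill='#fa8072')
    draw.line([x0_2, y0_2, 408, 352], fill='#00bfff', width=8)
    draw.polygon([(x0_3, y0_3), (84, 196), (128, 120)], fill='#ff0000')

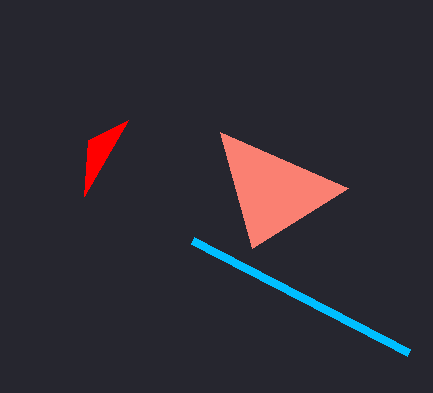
x0_1 = 252
y0_1 = 248
x0_2 = 192
y0_2 = 240
x0_3 = 88
y0_3 = 140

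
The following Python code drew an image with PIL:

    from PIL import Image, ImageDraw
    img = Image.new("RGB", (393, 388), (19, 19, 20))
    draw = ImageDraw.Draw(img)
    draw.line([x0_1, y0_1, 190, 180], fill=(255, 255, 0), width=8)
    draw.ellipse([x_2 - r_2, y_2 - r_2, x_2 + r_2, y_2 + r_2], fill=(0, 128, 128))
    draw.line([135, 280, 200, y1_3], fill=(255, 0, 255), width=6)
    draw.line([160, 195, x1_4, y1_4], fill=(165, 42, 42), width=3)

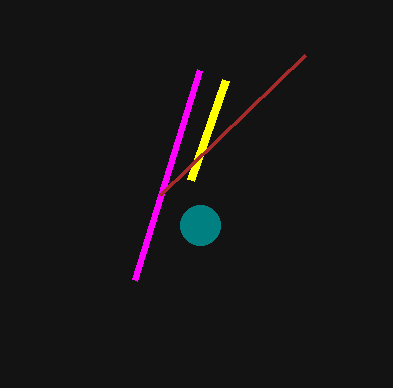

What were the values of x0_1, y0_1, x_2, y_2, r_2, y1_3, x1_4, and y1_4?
x0_1 = 225, y0_1 = 80, x_2 = 200, y_2 = 225, r_2 = 20, y1_3 = 70, x1_4 = 305, y1_4 = 55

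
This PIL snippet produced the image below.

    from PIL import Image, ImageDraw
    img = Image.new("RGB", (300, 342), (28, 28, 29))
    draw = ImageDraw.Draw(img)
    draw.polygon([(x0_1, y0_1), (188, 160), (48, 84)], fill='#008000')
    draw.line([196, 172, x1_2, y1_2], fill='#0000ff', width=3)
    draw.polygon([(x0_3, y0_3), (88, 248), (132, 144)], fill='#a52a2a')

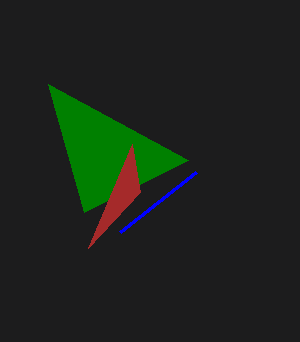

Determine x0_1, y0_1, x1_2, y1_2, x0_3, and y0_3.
x0_1 = 84; y0_1 = 212; x1_2 = 120; y1_2 = 232; x0_3 = 140; y0_3 = 192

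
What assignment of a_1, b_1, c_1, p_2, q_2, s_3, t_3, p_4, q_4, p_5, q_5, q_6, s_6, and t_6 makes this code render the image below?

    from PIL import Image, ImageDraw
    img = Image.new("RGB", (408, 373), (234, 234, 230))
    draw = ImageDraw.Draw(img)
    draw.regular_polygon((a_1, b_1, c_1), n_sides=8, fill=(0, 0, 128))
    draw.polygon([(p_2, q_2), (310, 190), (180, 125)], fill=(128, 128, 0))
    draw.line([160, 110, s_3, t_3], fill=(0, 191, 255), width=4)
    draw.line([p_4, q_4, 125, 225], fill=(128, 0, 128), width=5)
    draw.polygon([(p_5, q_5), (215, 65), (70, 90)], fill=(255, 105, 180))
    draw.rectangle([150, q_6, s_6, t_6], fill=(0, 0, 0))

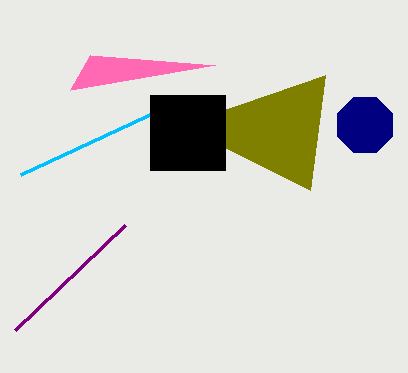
a_1 = 365
b_1 = 125
c_1 = 30
p_2 = 325
q_2 = 75
s_3 = 20
t_3 = 175
p_4 = 15
q_4 = 330
p_5 = 90
q_5 = 55
q_6 = 95
s_6 = 225
t_6 = 170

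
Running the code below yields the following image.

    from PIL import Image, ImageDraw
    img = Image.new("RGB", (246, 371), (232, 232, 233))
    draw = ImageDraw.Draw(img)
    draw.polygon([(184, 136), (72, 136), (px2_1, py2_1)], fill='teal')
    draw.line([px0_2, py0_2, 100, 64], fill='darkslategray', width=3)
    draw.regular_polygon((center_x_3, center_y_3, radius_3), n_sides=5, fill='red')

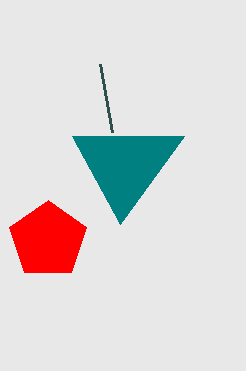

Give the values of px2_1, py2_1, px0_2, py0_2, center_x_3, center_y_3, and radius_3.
px2_1 = 120, py2_1 = 224, px0_2 = 112, py0_2 = 132, center_x_3 = 48, center_y_3 = 240, radius_3 = 40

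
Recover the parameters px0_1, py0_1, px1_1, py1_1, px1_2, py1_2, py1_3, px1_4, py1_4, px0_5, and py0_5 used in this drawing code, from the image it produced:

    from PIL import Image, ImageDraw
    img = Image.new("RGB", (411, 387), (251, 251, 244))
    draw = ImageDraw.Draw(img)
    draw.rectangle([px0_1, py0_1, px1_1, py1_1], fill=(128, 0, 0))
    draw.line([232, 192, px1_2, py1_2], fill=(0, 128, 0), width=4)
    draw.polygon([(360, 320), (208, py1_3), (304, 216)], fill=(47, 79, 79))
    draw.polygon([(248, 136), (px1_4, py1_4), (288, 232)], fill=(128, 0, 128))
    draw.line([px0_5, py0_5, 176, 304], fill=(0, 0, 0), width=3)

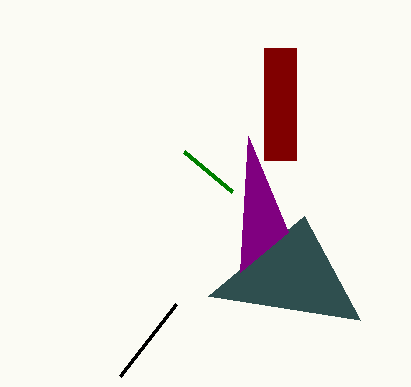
px0_1 = 264; py0_1 = 48; px1_1 = 296; py1_1 = 160; px1_2 = 184; py1_2 = 152; py1_3 = 296; px1_4 = 240; py1_4 = 272; px0_5 = 120; py0_5 = 376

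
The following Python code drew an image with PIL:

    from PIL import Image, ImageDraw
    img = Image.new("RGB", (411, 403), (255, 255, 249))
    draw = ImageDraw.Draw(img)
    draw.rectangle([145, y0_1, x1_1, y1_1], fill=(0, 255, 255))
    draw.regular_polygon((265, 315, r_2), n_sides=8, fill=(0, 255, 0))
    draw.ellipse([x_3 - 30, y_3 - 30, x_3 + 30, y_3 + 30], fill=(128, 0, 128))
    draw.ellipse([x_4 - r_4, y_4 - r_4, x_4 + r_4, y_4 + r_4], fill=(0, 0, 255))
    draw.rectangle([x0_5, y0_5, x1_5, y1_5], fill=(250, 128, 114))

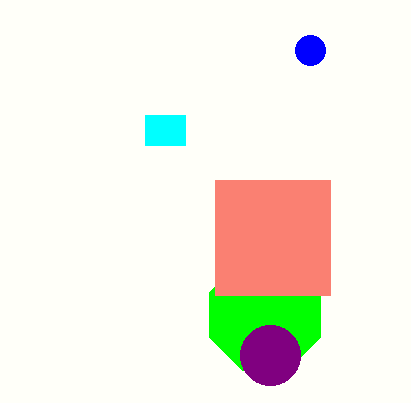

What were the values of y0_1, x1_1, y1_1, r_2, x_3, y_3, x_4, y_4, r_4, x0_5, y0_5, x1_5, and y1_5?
y0_1 = 115, x1_1 = 185, y1_1 = 145, r_2 = 60, x_3 = 270, y_3 = 355, x_4 = 310, y_4 = 50, r_4 = 15, x0_5 = 215, y0_5 = 180, x1_5 = 330, y1_5 = 295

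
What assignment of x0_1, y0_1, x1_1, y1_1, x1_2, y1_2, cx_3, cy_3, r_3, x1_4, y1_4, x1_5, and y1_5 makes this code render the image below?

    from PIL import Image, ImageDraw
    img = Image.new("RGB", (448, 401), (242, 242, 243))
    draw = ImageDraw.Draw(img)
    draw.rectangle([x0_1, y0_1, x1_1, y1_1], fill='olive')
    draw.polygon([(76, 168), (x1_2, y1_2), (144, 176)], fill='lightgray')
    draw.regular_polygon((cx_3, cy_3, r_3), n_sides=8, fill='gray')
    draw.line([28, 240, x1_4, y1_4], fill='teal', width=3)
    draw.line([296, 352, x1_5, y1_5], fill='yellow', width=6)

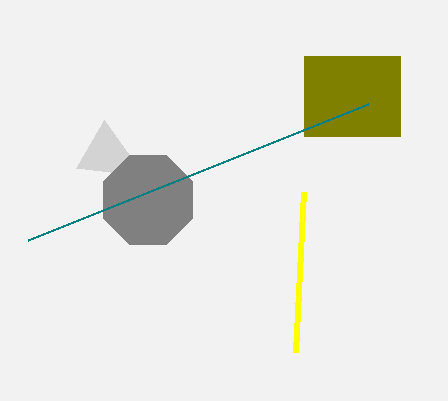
x0_1 = 304
y0_1 = 56
x1_1 = 400
y1_1 = 136
x1_2 = 104
y1_2 = 120
cx_3 = 148
cy_3 = 200
r_3 = 48
x1_4 = 368
y1_4 = 104
x1_5 = 304
y1_5 = 192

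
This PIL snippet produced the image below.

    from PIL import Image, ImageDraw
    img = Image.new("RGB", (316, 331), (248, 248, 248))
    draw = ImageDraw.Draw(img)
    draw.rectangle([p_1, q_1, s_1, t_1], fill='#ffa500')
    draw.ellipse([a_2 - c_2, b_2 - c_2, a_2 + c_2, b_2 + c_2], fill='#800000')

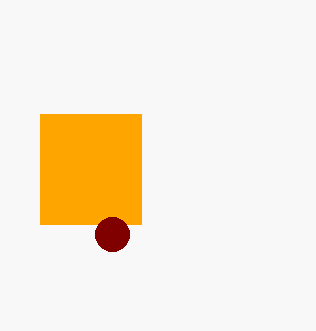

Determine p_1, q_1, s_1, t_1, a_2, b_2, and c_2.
p_1 = 40, q_1 = 114, s_1 = 141, t_1 = 224, a_2 = 112, b_2 = 234, c_2 = 17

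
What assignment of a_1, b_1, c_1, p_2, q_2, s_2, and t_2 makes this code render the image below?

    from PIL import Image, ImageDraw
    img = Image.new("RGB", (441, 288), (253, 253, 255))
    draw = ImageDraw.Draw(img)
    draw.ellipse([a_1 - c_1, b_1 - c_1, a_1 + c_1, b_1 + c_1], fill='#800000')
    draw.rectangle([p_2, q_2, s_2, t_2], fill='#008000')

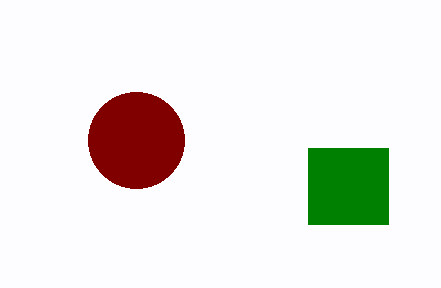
a_1 = 136
b_1 = 140
c_1 = 48
p_2 = 308
q_2 = 148
s_2 = 388
t_2 = 224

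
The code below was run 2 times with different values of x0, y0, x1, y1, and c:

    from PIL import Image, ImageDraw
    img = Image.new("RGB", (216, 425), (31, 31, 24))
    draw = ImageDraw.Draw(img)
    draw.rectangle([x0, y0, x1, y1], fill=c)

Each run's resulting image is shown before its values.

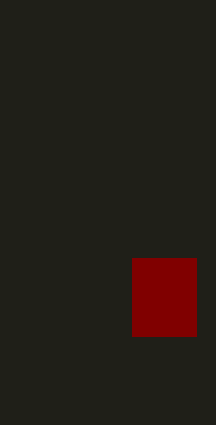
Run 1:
x0 = 132; y0 = 258; x1 = 196; y1 = 336; c = 'maroon'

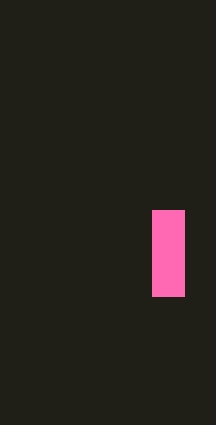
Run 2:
x0 = 152, y0 = 210, x1 = 184, y1 = 296, c = 'hotpink'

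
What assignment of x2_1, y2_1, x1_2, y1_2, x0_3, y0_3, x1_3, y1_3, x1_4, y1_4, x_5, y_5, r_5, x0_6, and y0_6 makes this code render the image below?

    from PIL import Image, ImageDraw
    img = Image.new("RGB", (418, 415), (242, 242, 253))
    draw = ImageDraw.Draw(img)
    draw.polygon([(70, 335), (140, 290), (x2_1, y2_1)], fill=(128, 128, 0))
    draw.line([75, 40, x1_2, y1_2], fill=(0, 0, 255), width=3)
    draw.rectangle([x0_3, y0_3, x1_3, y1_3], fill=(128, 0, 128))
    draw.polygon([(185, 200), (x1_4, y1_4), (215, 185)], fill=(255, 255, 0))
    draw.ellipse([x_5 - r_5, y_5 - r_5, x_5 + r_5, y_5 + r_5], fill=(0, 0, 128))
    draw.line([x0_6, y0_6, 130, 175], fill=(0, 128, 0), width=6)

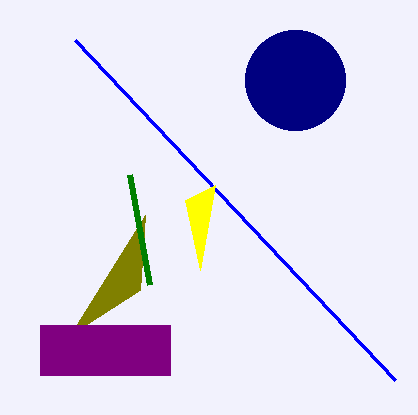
x2_1 = 145; y2_1 = 215; x1_2 = 395; y1_2 = 380; x0_3 = 40; y0_3 = 325; x1_3 = 170; y1_3 = 375; x1_4 = 200; y1_4 = 270; x_5 = 295; y_5 = 80; r_5 = 50; x0_6 = 150; y0_6 = 285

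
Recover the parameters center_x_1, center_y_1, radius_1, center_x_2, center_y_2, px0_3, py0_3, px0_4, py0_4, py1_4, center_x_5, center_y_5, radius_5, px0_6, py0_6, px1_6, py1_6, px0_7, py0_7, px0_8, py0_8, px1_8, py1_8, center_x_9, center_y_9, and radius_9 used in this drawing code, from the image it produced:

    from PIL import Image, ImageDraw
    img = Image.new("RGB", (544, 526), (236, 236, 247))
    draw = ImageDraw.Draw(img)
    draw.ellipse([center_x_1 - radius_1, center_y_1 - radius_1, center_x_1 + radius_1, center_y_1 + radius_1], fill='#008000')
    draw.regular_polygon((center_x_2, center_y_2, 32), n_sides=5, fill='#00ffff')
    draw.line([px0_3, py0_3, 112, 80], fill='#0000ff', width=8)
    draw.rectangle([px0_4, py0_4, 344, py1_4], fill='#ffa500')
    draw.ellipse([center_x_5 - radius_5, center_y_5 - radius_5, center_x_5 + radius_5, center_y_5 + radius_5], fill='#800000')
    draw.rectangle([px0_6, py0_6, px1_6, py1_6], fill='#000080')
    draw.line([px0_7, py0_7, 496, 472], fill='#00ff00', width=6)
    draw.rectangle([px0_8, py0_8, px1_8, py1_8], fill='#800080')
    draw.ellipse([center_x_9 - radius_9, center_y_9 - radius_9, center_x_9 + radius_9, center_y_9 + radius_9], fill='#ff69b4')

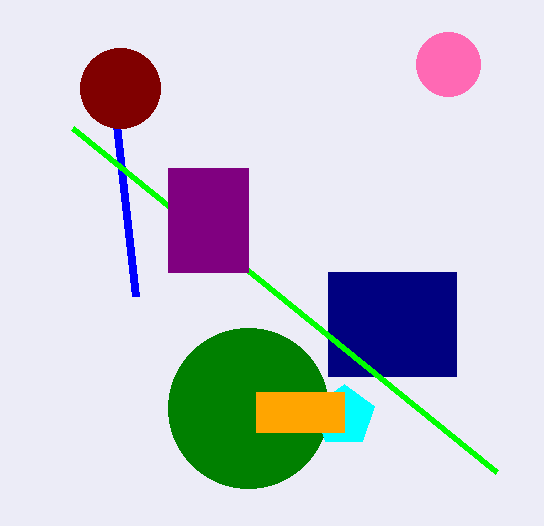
center_x_1 = 248, center_y_1 = 408, radius_1 = 80, center_x_2 = 344, center_y_2 = 416, px0_3 = 136, py0_3 = 296, px0_4 = 256, py0_4 = 392, py1_4 = 432, center_x_5 = 120, center_y_5 = 88, radius_5 = 40, px0_6 = 328, py0_6 = 272, px1_6 = 456, py1_6 = 376, px0_7 = 72, py0_7 = 128, px0_8 = 168, py0_8 = 168, px1_8 = 248, py1_8 = 272, center_x_9 = 448, center_y_9 = 64, radius_9 = 32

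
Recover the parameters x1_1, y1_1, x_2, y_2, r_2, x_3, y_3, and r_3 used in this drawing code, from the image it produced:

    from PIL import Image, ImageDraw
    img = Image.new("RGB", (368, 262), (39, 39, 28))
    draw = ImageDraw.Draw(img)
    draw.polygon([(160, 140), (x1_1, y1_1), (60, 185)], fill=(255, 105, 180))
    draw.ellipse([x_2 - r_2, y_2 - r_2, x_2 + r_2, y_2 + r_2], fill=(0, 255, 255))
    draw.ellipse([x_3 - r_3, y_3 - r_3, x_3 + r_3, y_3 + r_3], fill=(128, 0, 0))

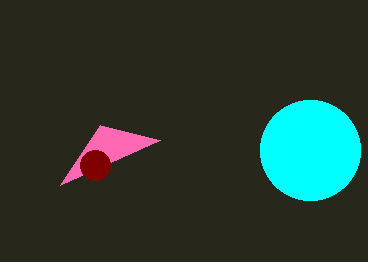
x1_1 = 100, y1_1 = 125, x_2 = 310, y_2 = 150, r_2 = 50, x_3 = 95, y_3 = 165, r_3 = 15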